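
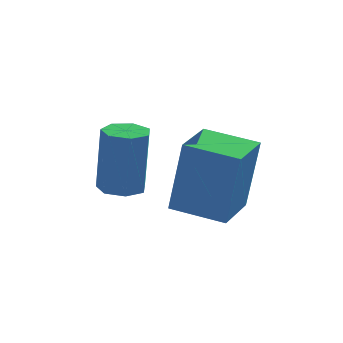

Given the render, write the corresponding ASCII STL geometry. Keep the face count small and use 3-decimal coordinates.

solid 
facet normal -0.929 0.337 0.155
outer loop
vertex 0.064 -2.439 -0.061
vertex 0.51 -1.197 -0.088
vertex -0.25 -2.371 -2.096
endloop
endfacet
facet normal -0.338 -0.941 0.021
outer loop
vertex 1.05 -2.843 -2.312
vertex 0.064 -2.439 -0.061
vertex -0.25 -2.371 -2.096
endloop
endfacet
facet normal -0.929 0.337 0.155
outer loop
vertex -0.25 -2.371 -2.096
vertex 0.51 -1.197 -0.088
vertex 0.196 -1.129 -2.123
endloop
endfacet
facet normal -0.152 0.033 -0.988
outer loop
vertex 0.196 -1.129 -2.123
vertex 1.05 -2.843 -2.312
vertex -0.25 -2.371 -2.096
endloop
endfacet
facet normal 0.152 -0.033 0.988
outer loop
vertex 0.064 -2.439 -0.061
vertex 1.81 -1.669 -0.304
vertex 0.51 -1.197 -0.088
endloop
endfacet
facet normal -0.338 -0.941 0.021
outer loop
vertex 1.364 -2.911 -0.277
vertex 0.064 -2.439 -0.061
vertex 1.05 -2.843 -2.312
endloop
endfacet
facet normal 0.152 -0.033 0.988
outer loop
vertex 1.364 -2.911 -0.277
vertex 1.81 -1.669 -0.304
vertex 0.064 -2.439 -0.061
endloop
endfacet
facet normal 0.338 0.941 -0.021
outer loop
vertex 0.51 -1.197 -0.088
vertex 1.81 -1.669 -0.304
vertex 0.196 -1.129 -2.123
endloop
endfacet
facet normal -0.152 0.033 -0.988
outer loop
vertex 1.496 -1.601 -2.339
vertex 1.05 -2.843 -2.312
vertex 0.196 -1.129 -2.123
endloop
endfacet
facet normal 0.338 0.941 -0.021
outer loop
vertex 0.196 -1.129 -2.123
vertex 1.81 -1.669 -0.304
vertex 1.496 -1.601 -2.339
endloop
endfacet
facet normal 0.929 -0.337 -0.155
outer loop
vertex 1.496 -1.601 -2.339
vertex 1.364 -2.911 -0.277
vertex 1.05 -2.843 -2.312
endloop
endfacet
facet normal 0.929 -0.337 -0.155
outer loop
vertex 1.81 -1.669 -0.304
vertex 1.364 -2.911 -0.277
vertex 1.496 -1.601 -2.339
endloop
endfacet
facet normal -0.067 -0.004 -0.998
outer loop
vertex -0.893 -0.182 -2.415
vertex -1.432 -0.444 -2.378
vertex -1.301 0.141 -2.389
endloop
endfacet
facet normal 0.618 0.785 -0.044
outer loop
vertex -0.893 -0.182 -2.415
vertex -1.301 0.141 -2.389
vertex -0.77 -0.174 -0.539
endloop
endfacet
facet normal 0.619 0.784 -0.044
outer loop
vertex -0.77 -0.174 -0.539
vertex -1.301 0.141 -2.389
vertex -1.177 0.149 -0.513
endloop
endfacet
facet normal 0.067 0.004 0.998
outer loop
vertex -0.77 -0.174 -0.539
vertex -1.177 0.149 -0.513
vertex -1.308 -0.436 -0.502
endloop
endfacet
facet normal -0.066 -0.004 -0.998
outer loop
vertex -1.301 0.141 -2.389
vertex -1.432 -0.444 -2.378
vertex -1.807 0.024 -2.355
endloop
endfacet
facet normal -0.225 0.974 0.011
outer loop
vertex -1.301 0.141 -2.389
vertex -1.807 0.024 -2.355
vertex -1.177 0.149 -0.513
endloop
endfacet
facet normal -0.225 0.974 0.011
outer loop
vertex -1.177 0.149 -0.513
vertex -1.807 0.024 -2.355
vertex -1.683 0.032 -0.479
endloop
endfacet
facet normal 0.066 0.004 0.998
outer loop
vertex -1.177 0.149 -0.513
vertex -1.683 0.032 -0.479
vertex -1.308 -0.436 -0.502
endloop
endfacet
facet normal -0.065 -0.003 -0.998
outer loop
vertex -1.807 0.024 -2.355
vertex -1.432 -0.444 -2.378
vertex -2.03 -0.446 -2.339
endloop
endfacet
facet normal -0.901 0.430 0.058
outer loop
vertex -1.807 0.024 -2.355
vertex -2.03 -0.446 -2.339
vertex -1.683 0.032 -0.479
endloop
endfacet
facet normal -0.900 0.431 0.057
outer loop
vertex -1.683 0.032 -0.479
vertex -2.03 -0.446 -2.339
vertex -1.907 -0.438 -0.463
endloop
endfacet
facet normal 0.065 0.003 0.998
outer loop
vertex -1.683 0.032 -0.479
vertex -1.907 -0.438 -0.463
vertex -1.308 -0.436 -0.502
endloop
endfacet
facet normal -0.065 -0.006 -0.998
outer loop
vertex -2.03 -0.446 -2.339
vertex -1.432 -0.444 -2.378
vertex -1.803 -0.914 -2.351
endloop
endfacet
facet normal -0.897 -0.437 0.061
outer loop
vertex -2.03 -0.446 -2.339
vertex -1.803 -0.914 -2.351
vertex -1.907 -0.438 -0.463
endloop
endfacet
facet normal -0.897 -0.437 0.061
outer loop
vertex -1.907 -0.438 -0.463
vertex -1.803 -0.914 -2.351
vertex -1.68 -0.906 -0.476
endloop
endfacet
facet normal 0.065 0.004 0.998
outer loop
vertex -1.907 -0.438 -0.463
vertex -1.68 -0.906 -0.476
vertex -1.308 -0.436 -0.502
endloop
endfacet
facet normal -0.066 -0.005 -0.998
outer loop
vertex -1.803 -0.914 -2.351
vertex -1.432 -0.444 -2.378
vertex -1.296 -1.028 -2.384
endloop
endfacet
facet normal -0.218 -0.976 0.018
outer loop
vertex -1.803 -0.914 -2.351
vertex -1.296 -1.028 -2.384
vertex -1.68 -0.906 -0.476
endloop
endfacet
facet normal -0.220 -0.975 0.018
outer loop
vertex -1.68 -0.906 -0.476
vertex -1.296 -1.028 -2.384
vertex -1.173 -1.021 -0.508
endloop
endfacet
facet normal 0.064 0.005 0.998
outer loop
vertex -1.68 -0.906 -0.476
vertex -1.173 -1.021 -0.508
vertex -1.308 -0.436 -0.502
endloop
endfacet
facet normal -0.065 -0.005 -0.998
outer loop
vertex -1.296 -1.028 -2.384
vertex -1.432 -0.444 -2.378
vertex -0.891 -0.702 -2.412
endloop
endfacet
facet normal 0.625 -0.780 -0.038
outer loop
vertex -1.296 -1.028 -2.384
vertex -0.891 -0.702 -2.412
vertex -1.173 -1.021 -0.508
endloop
endfacet
facet normal 0.625 -0.780 -0.038
outer loop
vertex -1.173 -1.021 -0.508
vertex -0.891 -0.702 -2.412
vertex -0.768 -0.695 -0.537
endloop
endfacet
facet normal 0.067 0.005 0.998
outer loop
vertex -1.173 -1.021 -0.508
vertex -0.768 -0.695 -0.537
vertex -1.308 -0.436 -0.502
endloop
endfacet
facet normal -0.066 -0.006 -0.998
outer loop
vertex -0.891 -0.702 -2.412
vertex -1.432 -0.444 -2.378
vertex -0.893 -0.182 -2.415
endloop
endfacet
facet normal 0.998 0.003 -0.065
outer loop
vertex -0.891 -0.702 -2.412
vertex -0.893 -0.182 -2.415
vertex -0.768 -0.695 -0.537
endloop
endfacet
facet normal 0.998 0.004 -0.065
outer loop
vertex -0.768 -0.695 -0.537
vertex -0.893 -0.182 -2.415
vertex -0.77 -0.174 -0.539
endloop
endfacet
facet normal 0.067 0.004 0.998
outer loop
vertex -0.768 -0.695 -0.537
vertex -0.77 -0.174 -0.539
vertex -1.308 -0.436 -0.502
endloop
endfacet

endsolid


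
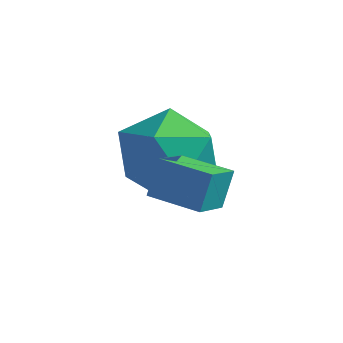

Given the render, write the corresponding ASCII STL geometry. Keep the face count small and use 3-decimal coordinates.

solid 
facet normal -1.000 -0.012 0.024
outer loop
vertex 0.389 2.112 -2.598
vertex 0.366 3.032 -3.082
vertex 0.374 1.674 -3.429
endloop
endfacet
facet normal 0.022 -0.885 0.466
outer loop
vertex 1.574 1.688 -3.458
vertex 0.389 2.112 -2.598
vertex 0.374 1.674 -3.429
endloop
endfacet
facet normal -1.000 -0.012 0.023
outer loop
vertex 0.374 1.674 -3.429
vertex 0.366 3.032 -3.082
vertex 0.352 2.594 -3.914
endloop
endfacet
facet normal -0.016 -0.467 -0.884
outer loop
vertex 0.352 2.594 -3.914
vertex 1.574 1.688 -3.458
vertex 0.374 1.674 -3.429
endloop
endfacet
facet normal 0.016 0.466 0.885
outer loop
vertex 0.389 2.112 -2.598
vertex 1.566 3.046 -3.111
vertex 0.366 3.032 -3.082
endloop
endfacet
facet normal 0.021 -0.885 0.465
outer loop
vertex 1.588 2.126 -2.626
vertex 0.389 2.112 -2.598
vertex 1.574 1.688 -3.458
endloop
endfacet
facet normal 0.015 0.467 0.884
outer loop
vertex 1.588 2.126 -2.626
vertex 1.566 3.046 -3.111
vertex 0.389 2.112 -2.598
endloop
endfacet
facet normal -0.022 0.885 -0.465
outer loop
vertex 0.366 3.032 -3.082
vertex 1.566 3.046 -3.111
vertex 0.352 2.594 -3.914
endloop
endfacet
facet normal -0.015 -0.466 -0.885
outer loop
vertex 1.551 2.608 -3.942
vertex 1.574 1.688 -3.458
vertex 0.352 2.594 -3.914
endloop
endfacet
facet normal -0.021 0.885 -0.466
outer loop
vertex 0.352 2.594 -3.914
vertex 1.566 3.046 -3.111
vertex 1.551 2.608 -3.942
endloop
endfacet
facet normal 1.000 0.013 -0.023
outer loop
vertex 1.551 2.608 -3.942
vertex 1.588 2.126 -2.626
vertex 1.574 1.688 -3.458
endloop
endfacet
facet normal 1.000 0.011 -0.024
outer loop
vertex 1.566 3.046 -3.111
vertex 1.588 2.126 -2.626
vertex 1.551 2.608 -3.942
endloop
endfacet
facet normal -0.284 0.870 0.404
outer loop
vertex -0.214 5.118 -3.85
vertex -1.414 4.788 -3.983
vertex -0.798 4.501 -2.932
endloop
endfacet
facet normal 0.346 0.662 0.665
outer loop
vertex -0.214 5.118 -3.85
vertex -0.798 4.501 -2.932
vertex 0.376 4.198 -3.242
endloop
endfacet
facet normal 0.799 0.590 0.117
outer loop
vertex -0.214 5.118 -3.85
vertex 0.376 4.198 -3.242
vertex 0.485 4.297 -4.484
endloop
endfacet
facet normal 0.448 0.753 -0.481
outer loop
vertex -0.214 5.118 -3.85
vertex 0.485 4.297 -4.484
vertex -0.62 4.662 -4.942
endloop
endfacet
facet normal -0.221 0.926 -0.305
outer loop
vertex -0.214 5.118 -3.85
vertex -0.62 4.662 -4.942
vertex -1.414 4.788 -3.983
endloop
endfacet
facet normal 0.260 0.020 0.965
outer loop
vertex 0.376 4.198 -3.242
vertex -0.798 4.501 -2.932
vertex -0.46 3.298 -2.998
endloop
endfacet
facet normal -0.760 0.356 0.543
outer loop
vertex -0.798 4.501 -2.932
vertex -1.414 4.788 -3.983
vertex -1.565 3.663 -3.456
endloop
endfacet
facet normal -0.659 0.448 -0.604
outer loop
vertex -1.414 4.788 -3.983
vertex -0.62 4.662 -4.942
vertex -1.456 3.762 -4.698
endloop
endfacet
facet normal 0.424 0.168 -0.890
outer loop
vertex -0.62 4.662 -4.942
vertex 0.485 4.297 -4.484
vertex -0.282 3.459 -5.008
endloop
endfacet
facet normal 0.992 -0.096 0.079
outer loop
vertex 0.485 4.297 -4.484
vertex 0.376 4.198 -3.242
vertex 0.334 3.172 -3.957
endloop
endfacet
facet normal -0.448 -0.753 0.481
outer loop
vertex -0.866 2.842 -4.09
vertex -0.46 3.298 -2.998
vertex -1.565 3.663 -3.456
endloop
endfacet
facet normal -0.799 -0.590 -0.117
outer loop
vertex -0.866 2.842 -4.09
vertex -1.565 3.663 -3.456
vertex -1.456 3.762 -4.698
endloop
endfacet
facet normal -0.346 -0.662 -0.665
outer loop
vertex -0.866 2.842 -4.09
vertex -1.456 3.762 -4.698
vertex -0.282 3.459 -5.008
endloop
endfacet
facet normal 0.284 -0.870 -0.404
outer loop
vertex -0.866 2.842 -4.09
vertex -0.282 3.459 -5.008
vertex 0.334 3.172 -3.957
endloop
endfacet
facet normal 0.221 -0.926 0.305
outer loop
vertex -0.866 2.842 -4.09
vertex 0.334 3.172 -3.957
vertex -0.46 3.298 -2.998
endloop
endfacet
facet normal -0.424 -0.168 0.890
outer loop
vertex -1.565 3.663 -3.456
vertex -0.46 3.298 -2.998
vertex -0.798 4.501 -2.932
endloop
endfacet
facet normal -0.992 0.096 -0.079
outer loop
vertex -1.456 3.762 -4.698
vertex -1.565 3.663 -3.456
vertex -1.414 4.788 -3.983
endloop
endfacet
facet normal -0.260 -0.020 -0.965
outer loop
vertex -0.282 3.459 -5.008
vertex -1.456 3.762 -4.698
vertex -0.62 4.662 -4.942
endloop
endfacet
facet normal 0.760 -0.356 -0.543
outer loop
vertex 0.334 3.172 -3.957
vertex -0.282 3.459 -5.008
vertex 0.485 4.297 -4.484
endloop
endfacet
facet normal 0.659 -0.448 0.604
outer loop
vertex -0.46 3.298 -2.998
vertex 0.334 3.172 -3.957
vertex 0.376 4.198 -3.242
endloop
endfacet

endsolid


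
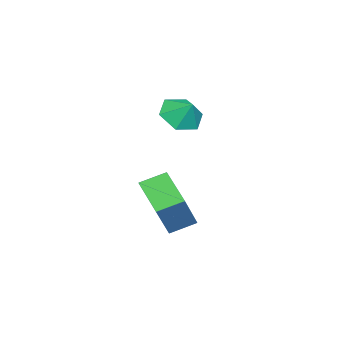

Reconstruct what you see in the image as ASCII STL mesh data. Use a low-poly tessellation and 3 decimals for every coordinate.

solid 
facet normal -0.334 -0.591 -0.734
outer loop
vertex -1.116 -1.626 0.014
vertex -2.044 -1.725 0.516
vertex -1.9 -0.94 -0.181
endloop
endfacet
facet normal 0.663 0.748 -0.031
outer loop
vertex -1.116 -1.626 0.014
vertex -1.9 -0.94 -0.181
vertex -1.676 -1.075 1.324
endloop
endfacet
facet normal -0.334 -0.591 -0.734
outer loop
vertex -1.9 -0.94 -0.181
vertex -2.044 -1.725 0.516
vertex -2.828 -1.039 0.321
endloop
endfacet
facet normal -0.053 0.994 0.097
outer loop
vertex -1.9 -0.94 -0.181
vertex -2.828 -1.039 0.321
vertex -1.676 -1.075 1.324
endloop
endfacet
facet normal -0.335 -0.591 -0.734
outer loop
vertex -2.828 -1.039 0.321
vertex -2.044 -1.725 0.516
vertex -2.972 -1.824 1.019
endloop
endfacet
facet normal -0.502 0.624 0.599
outer loop
vertex -2.828 -1.039 0.321
vertex -2.972 -1.824 1.019
vertex -1.676 -1.075 1.324
endloop
endfacet
facet normal -0.335 -0.591 -0.734
outer loop
vertex -2.972 -1.824 1.019
vertex -2.044 -1.725 0.516
vertex -2.188 -2.51 1.214
endloop
endfacet
facet normal -0.234 0.009 0.972
outer loop
vertex -2.972 -1.824 1.019
vertex -2.188 -2.51 1.214
vertex -1.676 -1.075 1.324
endloop
endfacet
facet normal -0.335 -0.591 -0.734
outer loop
vertex -2.188 -2.51 1.214
vertex -2.044 -1.725 0.516
vertex -1.26 -2.411 0.711
endloop
endfacet
facet normal 0.482 -0.237 0.843
outer loop
vertex -2.188 -2.51 1.214
vertex -1.26 -2.411 0.711
vertex -1.676 -1.075 1.324
endloop
endfacet
facet normal -0.334 -0.591 -0.734
outer loop
vertex -1.26 -2.411 0.711
vertex -2.044 -1.725 0.516
vertex -1.116 -1.626 0.014
endloop
endfacet
facet normal 0.930 0.133 0.342
outer loop
vertex -1.26 -2.411 0.711
vertex -1.116 -1.626 0.014
vertex -1.676 -1.075 1.324
endloop
endfacet
facet normal -0.569 0.040 -0.822
outer loop
vertex 1.345 -1.77 -3.297
vertex 0.724 -0.796 -2.82
vertex 2.636 -0.537 -4.131
endloop
endfacet
facet normal 0.497 -0.779 -0.382
outer loop
vertex 3.876 -0.624 -2.34
vertex 1.345 -1.77 -3.297
vertex 2.636 -0.537 -4.131
endloop
endfacet
facet normal -0.569 0.040 -0.822
outer loop
vertex 2.636 -0.537 -4.131
vertex 0.724 -0.796 -2.82
vertex 2.015 0.437 -3.654
endloop
endfacet
facet normal 0.655 0.625 -0.423
outer loop
vertex 2.015 0.437 -3.654
vertex 3.876 -0.624 -2.34
vertex 2.636 -0.537 -4.131
endloop
endfacet
facet normal -0.655 -0.625 0.423
outer loop
vertex 1.345 -1.77 -3.297
vertex 1.964 -0.883 -1.029
vertex 0.724 -0.796 -2.82
endloop
endfacet
facet normal 0.497 -0.779 -0.382
outer loop
vertex 2.585 -1.857 -1.506
vertex 1.345 -1.77 -3.297
vertex 3.876 -0.624 -2.34
endloop
endfacet
facet normal -0.655 -0.625 0.423
outer loop
vertex 2.585 -1.857 -1.506
vertex 1.964 -0.883 -1.029
vertex 1.345 -1.77 -3.297
endloop
endfacet
facet normal -0.497 0.779 0.382
outer loop
vertex 0.724 -0.796 -2.82
vertex 1.964 -0.883 -1.029
vertex 2.015 0.437 -3.654
endloop
endfacet
facet normal 0.655 0.625 -0.423
outer loop
vertex 3.255 0.35 -1.863
vertex 3.876 -0.624 -2.34
vertex 2.015 0.437 -3.654
endloop
endfacet
facet normal -0.497 0.779 0.382
outer loop
vertex 2.015 0.437 -3.654
vertex 1.964 -0.883 -1.029
vertex 3.255 0.35 -1.863
endloop
endfacet
facet normal 0.569 -0.040 0.822
outer loop
vertex 3.255 0.35 -1.863
vertex 2.585 -1.857 -1.506
vertex 3.876 -0.624 -2.34
endloop
endfacet
facet normal 0.569 -0.040 0.822
outer loop
vertex 1.964 -0.883 -1.029
vertex 2.585 -1.857 -1.506
vertex 3.255 0.35 -1.863
endloop
endfacet

endsolid


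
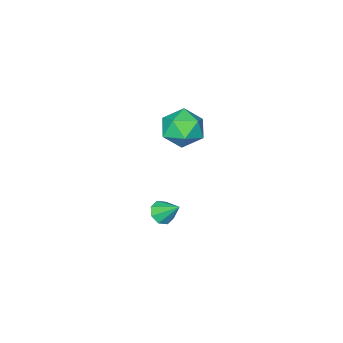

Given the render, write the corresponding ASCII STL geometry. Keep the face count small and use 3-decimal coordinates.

solid 
facet normal -0.012 0.143 0.990
outer loop
vertex -4.129 -0.737 2.118
vertex -4.296 -1.744 2.262
vertex -3.332 -1.383 2.221
endloop
endfacet
facet normal 0.414 0.618 0.668
outer loop
vertex -4.129 -0.737 2.118
vertex -3.332 -1.383 2.221
vertex -3.302 -0.636 1.512
endloop
endfacet
facet normal 0.022 0.981 0.194
outer loop
vertex -4.129 -0.737 2.118
vertex -3.302 -0.636 1.512
vertex -4.247 -0.536 1.115
endloop
endfacet
facet normal -0.645 0.731 0.222
outer loop
vertex -4.129 -0.737 2.118
vertex -4.247 -0.536 1.115
vertex -4.862 -1.22 1.579
endloop
endfacet
facet normal -0.666 0.213 0.715
outer loop
vertex -4.129 -0.737 2.118
vertex -4.862 -1.22 1.579
vertex -4.296 -1.744 2.262
endloop
endfacet
facet normal 0.915 0.258 0.310
outer loop
vertex -3.302 -0.636 1.512
vertex -3.332 -1.383 2.221
vertex -2.958 -1.58 1.281
endloop
endfacet
facet normal 0.226 -0.510 0.830
outer loop
vertex -3.332 -1.383 2.221
vertex -4.296 -1.744 2.262
vertex -3.573 -2.264 1.745
endloop
endfacet
facet normal -0.833 -0.398 0.385
outer loop
vertex -4.296 -1.744 2.262
vertex -4.862 -1.22 1.579
vertex -4.518 -2.164 1.348
endloop
endfacet
facet normal -0.799 0.440 -0.410
outer loop
vertex -4.862 -1.22 1.579
vertex -4.247 -0.536 1.115
vertex -4.488 -1.417 0.639
endloop
endfacet
facet normal 0.281 0.844 -0.456
outer loop
vertex -4.247 -0.536 1.115
vertex -3.302 -0.636 1.512
vertex -3.524 -1.056 0.598
endloop
endfacet
facet normal 0.645 -0.731 -0.222
outer loop
vertex -3.691 -2.063 0.742
vertex -2.958 -1.58 1.281
vertex -3.573 -2.264 1.745
endloop
endfacet
facet normal -0.022 -0.981 -0.194
outer loop
vertex -3.691 -2.063 0.742
vertex -3.573 -2.264 1.745
vertex -4.518 -2.164 1.348
endloop
endfacet
facet normal -0.414 -0.618 -0.668
outer loop
vertex -3.691 -2.063 0.742
vertex -4.518 -2.164 1.348
vertex -4.488 -1.417 0.639
endloop
endfacet
facet normal 0.012 -0.143 -0.990
outer loop
vertex -3.691 -2.063 0.742
vertex -4.488 -1.417 0.639
vertex -3.524 -1.056 0.598
endloop
endfacet
facet normal 0.666 -0.213 -0.715
outer loop
vertex -3.691 -2.063 0.742
vertex -3.524 -1.056 0.598
vertex -2.958 -1.58 1.281
endloop
endfacet
facet normal 0.799 -0.440 0.410
outer loop
vertex -3.573 -2.264 1.745
vertex -2.958 -1.58 1.281
vertex -3.332 -1.383 2.221
endloop
endfacet
facet normal -0.281 -0.844 0.456
outer loop
vertex -4.518 -2.164 1.348
vertex -3.573 -2.264 1.745
vertex -4.296 -1.744 2.262
endloop
endfacet
facet normal -0.915 -0.258 -0.310
outer loop
vertex -4.488 -1.417 0.639
vertex -4.518 -2.164 1.348
vertex -4.862 -1.22 1.579
endloop
endfacet
facet normal -0.226 0.510 -0.830
outer loop
vertex -3.524 -1.056 0.598
vertex -4.488 -1.417 0.639
vertex -4.247 -0.536 1.115
endloop
endfacet
facet normal 0.833 0.398 -0.385
outer loop
vertex -2.958 -1.58 1.281
vertex -3.524 -1.056 0.598
vertex -3.302 -0.636 1.512
endloop
endfacet
facet normal 0.141 -0.720 -0.679
outer loop
vertex 1.725 2.885 1.857
vertex 1.177 2.888 1.74
vertex 1.626 3.16 1.545
endloop
endfacet
facet normal 0.809 0.544 0.223
outer loop
vertex 1.725 2.885 1.857
vertex 1.626 3.16 1.545
vertex 1.023 3.672 2.48
endloop
endfacet
facet normal 0.141 -0.720 -0.680
outer loop
vertex 1.626 3.16 1.545
vertex 1.177 2.888 1.74
vertex 1.264 3.277 1.346
endloop
endfacet
facet normal 0.408 0.886 -0.222
outer loop
vertex 1.626 3.16 1.545
vertex 1.264 3.277 1.346
vertex 1.023 3.672 2.48
endloop
endfacet
facet normal 0.143 -0.720 -0.679
outer loop
vertex 1.264 3.277 1.346
vertex 1.177 2.888 1.74
vertex 0.852 3.165 1.378
endloop
endfacet
facet normal -0.270 0.890 -0.367
outer loop
vertex 1.264 3.277 1.346
vertex 0.852 3.165 1.378
vertex 1.023 3.672 2.48
endloop
endfacet
facet normal 0.143 -0.720 -0.679
outer loop
vertex 0.852 3.165 1.378
vertex 1.177 2.888 1.74
vertex 0.63 2.891 1.622
endloop
endfacet
facet normal -0.823 0.554 -0.127
outer loop
vertex 0.852 3.165 1.378
vertex 0.63 2.891 1.622
vertex 1.023 3.672 2.48
endloop
endfacet
facet normal 0.143 -0.718 -0.681
outer loop
vertex 0.63 2.891 1.622
vertex 1.177 2.888 1.74
vertex 0.729 2.615 1.934
endloop
endfacet
facet normal -0.930 0.073 0.360
outer loop
vertex 0.63 2.891 1.622
vertex 0.729 2.615 1.934
vertex 1.023 3.672 2.48
endloop
endfacet
facet normal 0.144 -0.719 -0.680
outer loop
vertex 0.729 2.615 1.934
vertex 1.177 2.888 1.74
vertex 1.09 2.499 2.133
endloop
endfacet
facet normal -0.530 -0.268 0.805
outer loop
vertex 0.729 2.615 1.934
vertex 1.09 2.499 2.133
vertex 1.023 3.672 2.48
endloop
endfacet
facet normal 0.142 -0.719 -0.680
outer loop
vertex 1.09 2.499 2.133
vertex 1.177 2.888 1.74
vertex 1.503 2.611 2.101
endloop
endfacet
facet normal 0.148 -0.273 0.951
outer loop
vertex 1.09 2.499 2.133
vertex 1.503 2.611 2.101
vertex 1.023 3.672 2.48
endloop
endfacet
facet normal 0.141 -0.720 -0.680
outer loop
vertex 1.503 2.611 2.101
vertex 1.177 2.888 1.74
vertex 1.725 2.885 1.857
endloop
endfacet
facet normal 0.701 0.064 0.710
outer loop
vertex 1.503 2.611 2.101
vertex 1.725 2.885 1.857
vertex 1.023 3.672 2.48
endloop
endfacet

endsolid


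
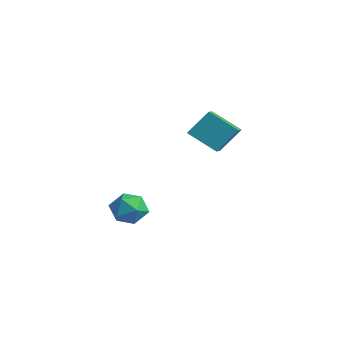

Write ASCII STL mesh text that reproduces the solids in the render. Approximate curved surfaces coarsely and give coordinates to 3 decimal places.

solid 
facet normal -0.685 0.641 -0.346
outer loop
vertex 1.744 -1.505 3.25
vertex 2.092 -0.388 4.632
vertex 3.121 -0.61 2.18
endloop
endfacet
facet normal -0.192 -0.617 -0.763
outer loop
vertex 4.128 -1.552 2.688
vertex 1.744 -1.505 3.25
vertex 3.121 -0.61 2.18
endloop
endfacet
facet normal -0.685 0.641 -0.346
outer loop
vertex 3.121 -0.61 2.18
vertex 2.092 -0.388 4.632
vertex 3.469 0.507 3.562
endloop
endfacet
facet normal 0.703 0.457 -0.546
outer loop
vertex 3.469 0.507 3.562
vertex 4.128 -1.552 2.688
vertex 3.121 -0.61 2.18
endloop
endfacet
facet normal -0.703 -0.457 0.546
outer loop
vertex 1.744 -1.505 3.25
vertex 3.099 -1.33 5.14
vertex 2.092 -0.388 4.632
endloop
endfacet
facet normal -0.192 -0.617 -0.763
outer loop
vertex 2.751 -2.447 3.758
vertex 1.744 -1.505 3.25
vertex 4.128 -1.552 2.688
endloop
endfacet
facet normal -0.703 -0.457 0.546
outer loop
vertex 2.751 -2.447 3.758
vertex 3.099 -1.33 5.14
vertex 1.744 -1.505 3.25
endloop
endfacet
facet normal 0.192 0.617 0.763
outer loop
vertex 2.092 -0.388 4.632
vertex 3.099 -1.33 5.14
vertex 3.469 0.507 3.562
endloop
endfacet
facet normal 0.703 0.457 -0.546
outer loop
vertex 4.476 -0.435 4.07
vertex 4.128 -1.552 2.688
vertex 3.469 0.507 3.562
endloop
endfacet
facet normal 0.192 0.617 0.763
outer loop
vertex 3.469 0.507 3.562
vertex 3.099 -1.33 5.14
vertex 4.476 -0.435 4.07
endloop
endfacet
facet normal 0.685 -0.641 0.346
outer loop
vertex 4.476 -0.435 4.07
vertex 2.751 -2.447 3.758
vertex 4.128 -1.552 2.688
endloop
endfacet
facet normal 0.685 -0.641 0.346
outer loop
vertex 3.099 -1.33 5.14
vertex 2.751 -2.447 3.758
vertex 4.476 -0.435 4.07
endloop
endfacet
facet normal -0.632 0.654 -0.416
outer loop
vertex -0.987 -3.217 -3.738
vertex -1.87 -3.664 -3.1
vertex -1.229 -2.773 -2.674
endloop
endfacet
facet normal 0.028 0.925 -0.380
outer loop
vertex -0.987 -3.217 -3.738
vertex -1.229 -2.773 -2.674
vertex -0.11 -2.941 -3.002
endloop
endfacet
facet normal 0.465 0.489 -0.738
outer loop
vertex -0.987 -3.217 -3.738
vertex -0.11 -2.941 -3.002
vertex -0.061 -3.936 -3.63
endloop
endfacet
facet normal 0.077 -0.051 -0.996
outer loop
vertex -0.987 -3.217 -3.738
vertex -0.061 -3.936 -3.63
vertex -1.148 -4.383 -3.691
endloop
endfacet
facet normal -0.602 0.051 -0.797
outer loop
vertex -0.987 -3.217 -3.738
vertex -1.148 -4.383 -3.691
vertex -1.87 -3.664 -3.1
endloop
endfacet
facet normal 0.228 0.925 0.305
outer loop
vertex -0.11 -2.941 -3.002
vertex -1.229 -2.773 -2.674
vertex -0.452 -3.217 -1.909
endloop
endfacet
facet normal -0.839 0.486 0.246
outer loop
vertex -1.229 -2.773 -2.674
vertex -1.87 -3.664 -3.1
vertex -1.539 -3.664 -1.97
endloop
endfacet
facet normal -0.790 -0.489 -0.371
outer loop
vertex -1.87 -3.664 -3.1
vertex -1.148 -4.383 -3.691
vertex -1.49 -4.659 -2.598
endloop
endfacet
facet normal 0.308 -0.653 -0.692
outer loop
vertex -1.148 -4.383 -3.691
vertex -0.061 -3.936 -3.63
vertex -0.371 -4.827 -2.926
endloop
endfacet
facet normal 0.936 0.219 -0.274
outer loop
vertex -0.061 -3.936 -3.63
vertex -0.11 -2.941 -3.002
vertex 0.27 -3.936 -2.5
endloop
endfacet
facet normal -0.077 0.051 0.996
outer loop
vertex -0.613 -4.383 -1.862
vertex -0.452 -3.217 -1.909
vertex -1.539 -3.664 -1.97
endloop
endfacet
facet normal -0.465 -0.489 0.738
outer loop
vertex -0.613 -4.383 -1.862
vertex -1.539 -3.664 -1.97
vertex -1.49 -4.659 -2.598
endloop
endfacet
facet normal -0.028 -0.925 0.380
outer loop
vertex -0.613 -4.383 -1.862
vertex -1.49 -4.659 -2.598
vertex -0.371 -4.827 -2.926
endloop
endfacet
facet normal 0.632 -0.654 0.416
outer loop
vertex -0.613 -4.383 -1.862
vertex -0.371 -4.827 -2.926
vertex 0.27 -3.936 -2.5
endloop
endfacet
facet normal 0.602 -0.051 0.797
outer loop
vertex -0.613 -4.383 -1.862
vertex 0.27 -3.936 -2.5
vertex -0.452 -3.217 -1.909
endloop
endfacet
facet normal -0.308 0.653 0.692
outer loop
vertex -1.539 -3.664 -1.97
vertex -0.452 -3.217 -1.909
vertex -1.229 -2.773 -2.674
endloop
endfacet
facet normal -0.936 -0.219 0.274
outer loop
vertex -1.49 -4.659 -2.598
vertex -1.539 -3.664 -1.97
vertex -1.87 -3.664 -3.1
endloop
endfacet
facet normal -0.228 -0.925 -0.305
outer loop
vertex -0.371 -4.827 -2.926
vertex -1.49 -4.659 -2.598
vertex -1.148 -4.383 -3.691
endloop
endfacet
facet normal 0.839 -0.486 -0.246
outer loop
vertex 0.27 -3.936 -2.5
vertex -0.371 -4.827 -2.926
vertex -0.061 -3.936 -3.63
endloop
endfacet
facet normal 0.790 0.489 0.371
outer loop
vertex -0.452 -3.217 -1.909
vertex 0.27 -3.936 -2.5
vertex -0.11 -2.941 -3.002
endloop
endfacet

endsolid


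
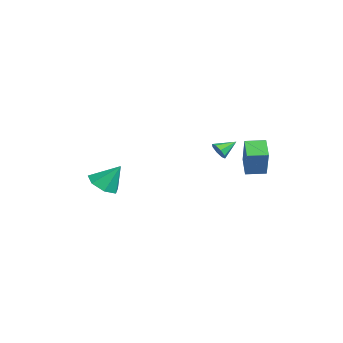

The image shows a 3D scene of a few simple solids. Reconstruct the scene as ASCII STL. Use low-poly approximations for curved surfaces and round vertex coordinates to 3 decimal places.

solid 
facet normal -0.167 -0.555 -0.815
outer loop
vertex -1.833 -3.841 -3.034
vertex -2.866 -3.796 -2.853
vertex -2.271 -3.143 -3.42
endloop
endfacet
facet normal 0.836 0.547 0.040
outer loop
vertex -1.833 -3.841 -3.034
vertex -2.271 -3.143 -3.42
vertex -2.574 -2.824 -1.427
endloop
endfacet
facet normal -0.166 -0.556 -0.815
outer loop
vertex -2.271 -3.143 -3.42
vertex -2.866 -3.796 -2.853
vertex -3.158 -2.936 -3.38
endloop
endfacet
facet normal 0.220 0.968 -0.121
outer loop
vertex -2.271 -3.143 -3.42
vertex -3.158 -2.936 -3.38
vertex -2.574 -2.824 -1.427
endloop
endfacet
facet normal -0.167 -0.556 -0.814
outer loop
vertex -3.158 -2.936 -3.38
vertex -2.866 -3.796 -2.853
vertex -3.825 -3.377 -2.942
endloop
endfacet
facet normal -0.502 0.859 0.101
outer loop
vertex -3.158 -2.936 -3.38
vertex -3.825 -3.377 -2.942
vertex -2.574 -2.824 -1.427
endloop
endfacet
facet normal -0.167 -0.555 -0.815
outer loop
vertex -3.825 -3.377 -2.942
vertex -2.866 -3.796 -2.853
vertex -3.77 -4.133 -2.438
endloop
endfacet
facet normal -0.786 0.302 0.539
outer loop
vertex -3.825 -3.377 -2.942
vertex -3.77 -4.133 -2.438
vertex -2.574 -2.824 -1.427
endloop
endfacet
facet normal -0.167 -0.555 -0.815
outer loop
vertex -3.77 -4.133 -2.438
vertex -2.866 -3.796 -2.853
vertex -3.034 -4.636 -2.246
endloop
endfacet
facet normal -0.419 -0.284 0.863
outer loop
vertex -3.77 -4.133 -2.438
vertex -3.034 -4.636 -2.246
vertex -2.574 -2.824 -1.427
endloop
endfacet
facet normal -0.167 -0.555 -0.815
outer loop
vertex -3.034 -4.636 -2.246
vertex -2.866 -3.796 -2.853
vertex -2.172 -4.506 -2.511
endloop
endfacet
facet normal 0.324 -0.457 0.829
outer loop
vertex -3.034 -4.636 -2.246
vertex -2.172 -4.506 -2.511
vertex -2.574 -2.824 -1.427
endloop
endfacet
facet normal -0.167 -0.556 -0.815
outer loop
vertex -2.172 -4.506 -2.511
vertex -2.866 -3.796 -2.853
vertex -1.833 -3.841 -3.034
endloop
endfacet
facet normal 0.883 -0.087 0.462
outer loop
vertex -2.172 -4.506 -2.511
vertex -1.833 -3.841 -3.034
vertex -2.574 -2.824 -1.427
endloop
endfacet
facet normal 0.252 -0.852 -0.459
outer loop
vertex -1.06 2.574 0.076
vertex -1.625 2.557 -0.203
vertex -1.063 2.802 -0.349
endloop
endfacet
facet normal 0.766 0.568 0.299
outer loop
vertex -1.06 2.574 0.076
vertex -1.063 2.802 -0.349
vertex -1.935 3.603 0.363
endloop
endfacet
facet normal 0.252 -0.851 -0.460
outer loop
vertex -1.063 2.802 -0.349
vertex -1.625 2.557 -0.203
vertex -1.395 2.887 -0.688
endloop
endfacet
facet normal 0.506 0.811 -0.292
outer loop
vertex -1.063 2.802 -0.349
vertex -1.395 2.887 -0.688
vertex -1.935 3.603 0.363
endloop
endfacet
facet normal 0.253 -0.851 -0.459
outer loop
vertex -1.395 2.887 -0.688
vertex -1.625 2.557 -0.203
vertex -1.862 2.778 -0.743
endloop
endfacet
facet normal -0.114 0.793 -0.599
outer loop
vertex -1.395 2.887 -0.688
vertex -1.862 2.778 -0.743
vertex -1.935 3.603 0.363
endloop
endfacet
facet normal 0.252 -0.852 -0.459
outer loop
vertex -1.862 2.778 -0.743
vertex -1.625 2.557 -0.203
vertex -2.19 2.54 -0.482
endloop
endfacet
facet normal -0.730 0.524 -0.439
outer loop
vertex -1.862 2.778 -0.743
vertex -2.19 2.54 -0.482
vertex -1.935 3.603 0.363
endloop
endfacet
facet normal 0.253 -0.851 -0.461
outer loop
vertex -2.19 2.54 -0.482
vertex -1.625 2.557 -0.203
vertex -2.186 2.311 -0.057
endloop
endfacet
facet normal -0.983 0.160 0.095
outer loop
vertex -2.19 2.54 -0.482
vertex -2.186 2.311 -0.057
vertex -1.935 3.603 0.363
endloop
endfacet
facet normal 0.253 -0.851 -0.461
outer loop
vertex -2.186 2.311 -0.057
vertex -1.625 2.557 -0.203
vertex -1.854 2.226 0.282
endloop
endfacet
facet normal -0.722 -0.083 0.687
outer loop
vertex -2.186 2.311 -0.057
vertex -1.854 2.226 0.282
vertex -1.935 3.603 0.363
endloop
endfacet
facet normal 0.253 -0.851 -0.461
outer loop
vertex -1.854 2.226 0.282
vertex -1.625 2.557 -0.203
vertex -1.387 2.335 0.337
endloop
endfacet
facet normal -0.102 -0.064 0.993
outer loop
vertex -1.854 2.226 0.282
vertex -1.387 2.335 0.337
vertex -1.935 3.603 0.363
endloop
endfacet
facet normal 0.253 -0.850 -0.461
outer loop
vertex -1.387 2.335 0.337
vertex -1.625 2.557 -0.203
vertex -1.06 2.574 0.076
endloop
endfacet
facet normal 0.514 0.205 0.833
outer loop
vertex -1.387 2.335 0.337
vertex -1.06 2.574 0.076
vertex -1.935 3.603 0.363
endloop
endfacet
facet normal -0.521 0.054 -0.852
outer loop
vertex 1.336 3.387 0.222
vertex 1.413 4.544 0.248
vertex 2.442 3.328 -0.459
endloop
endfacet
facet normal -0.067 -0.998 -0.022
outer loop
vertex 3.527 3.216 1.312
vertex 1.336 3.387 0.222
vertex 2.442 3.328 -0.459
endloop
endfacet
facet normal -0.522 0.054 -0.852
outer loop
vertex 2.442 3.328 -0.459
vertex 1.413 4.544 0.248
vertex 2.519 4.486 -0.433
endloop
endfacet
facet normal 0.851 -0.045 -0.524
outer loop
vertex 2.519 4.486 -0.433
vertex 3.527 3.216 1.312
vertex 2.442 3.328 -0.459
endloop
endfacet
facet normal -0.851 0.045 0.524
outer loop
vertex 1.336 3.387 0.222
vertex 2.498 4.432 2.019
vertex 1.413 4.544 0.248
endloop
endfacet
facet normal -0.066 -0.998 -0.023
outer loop
vertex 2.421 3.274 1.993
vertex 1.336 3.387 0.222
vertex 3.527 3.216 1.312
endloop
endfacet
facet normal -0.851 0.045 0.524
outer loop
vertex 2.421 3.274 1.993
vertex 2.498 4.432 2.019
vertex 1.336 3.387 0.222
endloop
endfacet
facet normal 0.066 0.998 0.023
outer loop
vertex 1.413 4.544 0.248
vertex 2.498 4.432 2.019
vertex 2.519 4.486 -0.433
endloop
endfacet
facet normal 0.851 -0.045 -0.524
outer loop
vertex 3.604 4.373 1.338
vertex 3.527 3.216 1.312
vertex 2.519 4.486 -0.433
endloop
endfacet
facet normal 0.067 0.997 0.023
outer loop
vertex 2.519 4.486 -0.433
vertex 2.498 4.432 2.019
vertex 3.604 4.373 1.338
endloop
endfacet
facet normal 0.522 -0.054 0.852
outer loop
vertex 3.604 4.373 1.338
vertex 2.421 3.274 1.993
vertex 3.527 3.216 1.312
endloop
endfacet
facet normal 0.521 -0.054 0.852
outer loop
vertex 2.498 4.432 2.019
vertex 2.421 3.274 1.993
vertex 3.604 4.373 1.338
endloop
endfacet

endsolid


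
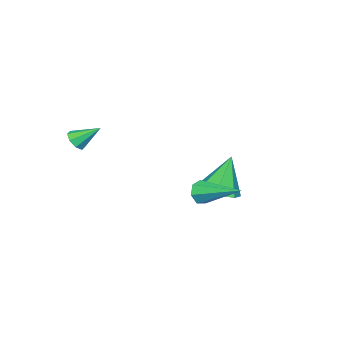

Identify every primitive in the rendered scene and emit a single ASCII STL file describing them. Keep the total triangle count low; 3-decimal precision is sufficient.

solid 
facet normal -0.070 -0.940 -0.334
outer loop
vertex 1.82 1.308 -0.339
vertex 1.543 1.493 -0.801
vertex 2.104 1.425 -0.727
endloop
endfacet
facet normal 0.806 0.004 0.592
outer loop
vertex 1.82 1.308 -0.339
vertex 2.104 1.425 -0.727
vertex 1.677 3.307 -0.159
endloop
endfacet
facet normal -0.070 -0.941 -0.332
outer loop
vertex 2.104 1.425 -0.727
vertex 1.543 1.493 -0.801
vertex 1.965 1.592 -1.171
endloop
endfacet
facet normal 0.943 0.272 -0.193
outer loop
vertex 2.104 1.425 -0.727
vertex 1.965 1.592 -1.171
vertex 1.677 3.307 -0.159
endloop
endfacet
facet normal -0.071 -0.941 -0.332
outer loop
vertex 1.965 1.592 -1.171
vertex 1.543 1.493 -0.801
vertex 1.508 1.685 -1.337
endloop
endfacet
facet normal 0.383 0.516 -0.766
outer loop
vertex 1.965 1.592 -1.171
vertex 1.508 1.685 -1.337
vertex 1.677 3.307 -0.159
endloop
endfacet
facet normal -0.069 -0.941 -0.332
outer loop
vertex 1.508 1.685 -1.337
vertex 1.543 1.493 -0.801
vertex 1.078 1.633 -1.1
endloop
endfacet
facet normal -0.452 0.555 -0.699
outer loop
vertex 1.508 1.685 -1.337
vertex 1.078 1.633 -1.1
vertex 1.677 3.307 -0.159
endloop
endfacet
facet normal -0.069 -0.940 -0.334
outer loop
vertex 1.078 1.633 -1.1
vertex 1.543 1.493 -0.801
vertex 0.997 1.475 -0.638
endloop
endfacet
facet normal -0.933 0.357 -0.041
outer loop
vertex 1.078 1.633 -1.1
vertex 0.997 1.475 -0.638
vertex 1.677 3.307 -0.159
endloop
endfacet
facet normal -0.068 -0.941 -0.333
outer loop
vertex 0.997 1.475 -0.638
vertex 1.543 1.493 -0.801
vertex 1.328 1.331 -0.299
endloop
endfacet
facet normal -0.698 0.073 0.712
outer loop
vertex 0.997 1.475 -0.638
vertex 1.328 1.331 -0.299
vertex 1.677 3.307 -0.159
endloop
endfacet
facet normal -0.071 -0.940 -0.334
outer loop
vertex 1.328 1.331 -0.299
vertex 1.543 1.493 -0.801
vertex 1.82 1.308 -0.339
endloop
endfacet
facet normal 0.077 -0.084 0.994
outer loop
vertex 1.328 1.331 -0.299
vertex 1.82 1.308 -0.339
vertex 1.677 3.307 -0.159
endloop
endfacet
facet normal 0.355 -0.108 -0.929
outer loop
vertex -0.059 0.392 -1.605
vertex -0.801 0.803 -1.936
vertex -0.012 1.177 -1.678
endloop
endfacet
facet normal 0.702 0.024 0.712
outer loop
vertex -0.059 0.392 -1.605
vertex -0.012 1.177 -1.678
vertex -1.439 0.997 -0.264
endloop
endfacet
facet normal 0.355 -0.107 -0.929
outer loop
vertex -0.012 1.177 -1.678
vertex -0.801 0.803 -1.936
vertex -0.559 1.681 -1.945
endloop
endfacet
facet normal 0.425 0.739 0.523
outer loop
vertex -0.012 1.177 -1.678
vertex -0.559 1.681 -1.945
vertex -1.439 0.997 -0.264
endloop
endfacet
facet normal 0.355 -0.107 -0.929
outer loop
vertex -0.559 1.681 -1.945
vertex -0.801 0.803 -1.936
vertex -1.288 1.523 -2.205
endloop
endfacet
facet normal -0.284 0.931 0.230
outer loop
vertex -0.559 1.681 -1.945
vertex -1.288 1.523 -2.205
vertex -1.439 0.997 -0.264
endloop
endfacet
facet normal 0.355 -0.107 -0.929
outer loop
vertex -1.288 1.523 -2.205
vertex -0.801 0.803 -1.936
vertex -1.65 0.824 -2.263
endloop
endfacet
facet normal -0.889 0.456 0.054
outer loop
vertex -1.288 1.523 -2.205
vertex -1.65 0.824 -2.263
vertex -1.439 0.997 -0.264
endloop
endfacet
facet normal 0.355 -0.107 -0.929
outer loop
vertex -1.65 0.824 -2.263
vertex -0.801 0.803 -1.936
vertex -1.372 0.109 -2.074
endloop
endfacet
facet normal -0.935 -0.330 0.127
outer loop
vertex -1.65 0.824 -2.263
vertex -1.372 0.109 -2.074
vertex -1.439 0.997 -0.264
endloop
endfacet
facet normal 0.355 -0.108 -0.928
outer loop
vertex -1.372 0.109 -2.074
vertex -0.801 0.803 -1.936
vertex -0.665 -0.083 -1.781
endloop
endfacet
facet normal -0.389 -0.833 0.394
outer loop
vertex -1.372 0.109 -2.074
vertex -0.665 -0.083 -1.781
vertex -1.439 0.997 -0.264
endloop
endfacet
facet normal 0.354 -0.108 -0.929
outer loop
vertex -0.665 -0.083 -1.781
vertex -0.801 0.803 -1.936
vertex -0.059 0.392 -1.605
endloop
endfacet
facet normal 0.340 -0.676 0.654
outer loop
vertex -0.665 -0.083 -1.781
vertex -0.059 0.392 -1.605
vertex -1.439 0.997 -0.264
endloop
endfacet
facet normal 0.309 -0.731 -0.608
outer loop
vertex 4.35 -2.468 2.319
vertex 4.098 -2.26 1.941
vertex 4.562 -2.216 2.124
endloop
endfacet
facet normal 0.601 0.107 0.792
outer loop
vertex 4.35 -2.468 2.319
vertex 4.562 -2.216 2.124
vertex 3.742 -1.42 2.639
endloop
endfacet
facet normal 0.309 -0.731 -0.608
outer loop
vertex 4.562 -2.216 2.124
vertex 4.098 -2.26 1.941
vertex 4.501 -1.99 1.821
endloop
endfacet
facet normal 0.754 0.590 0.288
outer loop
vertex 4.562 -2.216 2.124
vertex 4.501 -1.99 1.821
vertex 3.742 -1.42 2.639
endloop
endfacet
facet normal 0.310 -0.732 -0.607
outer loop
vertex 4.501 -1.99 1.821
vertex 4.098 -2.26 1.941
vertex 4.205 -1.922 1.588
endloop
endfacet
facet normal 0.397 0.884 -0.247
outer loop
vertex 4.501 -1.99 1.821
vertex 4.205 -1.922 1.588
vertex 3.742 -1.42 2.639
endloop
endfacet
facet normal 0.311 -0.732 -0.606
outer loop
vertex 4.205 -1.922 1.588
vertex 4.098 -2.26 1.941
vertex 3.846 -2.053 1.562
endloop
endfacet
facet normal -0.263 0.821 -0.508
outer loop
vertex 4.205 -1.922 1.588
vertex 3.846 -2.053 1.562
vertex 3.742 -1.42 2.639
endloop
endfacet
facet normal 0.311 -0.732 -0.606
outer loop
vertex 3.846 -2.053 1.562
vertex 4.098 -2.26 1.941
vertex 3.635 -2.305 1.758
endloop
endfacet
facet normal -0.834 0.436 -0.337
outer loop
vertex 3.846 -2.053 1.562
vertex 3.635 -2.305 1.758
vertex 3.742 -1.42 2.639
endloop
endfacet
facet normal 0.311 -0.731 -0.607
outer loop
vertex 3.635 -2.305 1.758
vertex 4.098 -2.26 1.941
vertex 3.695 -2.531 2.061
endloop
endfacet
facet normal -0.986 -0.043 0.163
outer loop
vertex 3.635 -2.305 1.758
vertex 3.695 -2.531 2.061
vertex 3.742 -1.42 2.639
endloop
endfacet
facet normal 0.309 -0.730 -0.610
outer loop
vertex 3.695 -2.531 2.061
vertex 4.098 -2.26 1.941
vertex 3.992 -2.599 2.293
endloop
endfacet
facet normal -0.626 -0.339 0.702
outer loop
vertex 3.695 -2.531 2.061
vertex 3.992 -2.599 2.293
vertex 3.742 -1.42 2.639
endloop
endfacet
facet normal 0.311 -0.730 -0.609
outer loop
vertex 3.992 -2.599 2.293
vertex 4.098 -2.26 1.941
vertex 4.35 -2.468 2.319
endloop
endfacet
facet normal 0.031 -0.275 0.961
outer loop
vertex 3.992 -2.599 2.293
vertex 4.35 -2.468 2.319
vertex 3.742 -1.42 2.639
endloop
endfacet

endsolid


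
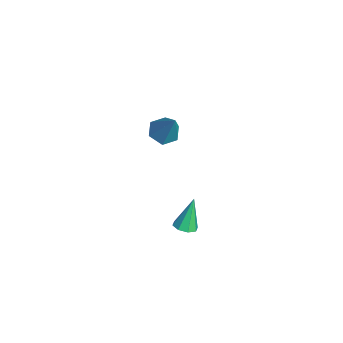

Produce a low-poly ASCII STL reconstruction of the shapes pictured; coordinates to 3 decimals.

solid 
facet normal -0.483 -0.179 -0.857
outer loop
vertex -2.665 -3.029 2.171
vertex -3.432 -2.793 2.554
vertex -2.933 -2.18 2.145
endloop
endfacet
facet normal 0.937 0.290 -0.197
outer loop
vertex -2.665 -3.029 2.171
vertex -2.933 -2.18 2.145
vertex -2.388 -2.407 4.406
endloop
endfacet
facet normal -0.484 -0.178 -0.857
outer loop
vertex -2.933 -2.18 2.145
vertex -3.432 -2.793 2.554
vertex -3.7 -1.945 2.529
endloop
endfacet
facet normal 0.303 0.953 0.023
outer loop
vertex -2.933 -2.18 2.145
vertex -3.7 -1.945 2.529
vertex -2.388 -2.407 4.406
endloop
endfacet
facet normal -0.483 -0.178 -0.857
outer loop
vertex -3.7 -1.945 2.529
vertex -3.432 -2.793 2.554
vertex -4.2 -2.557 2.938
endloop
endfacet
facet normal -0.470 0.723 0.507
outer loop
vertex -3.7 -1.945 2.529
vertex -4.2 -2.557 2.938
vertex -2.388 -2.407 4.406
endloop
endfacet
facet normal -0.483 -0.179 -0.857
outer loop
vertex -4.2 -2.557 2.938
vertex -3.432 -2.793 2.554
vertex -3.932 -3.405 2.964
endloop
endfacet
facet normal -0.612 -0.170 0.773
outer loop
vertex -4.2 -2.557 2.938
vertex -3.932 -3.405 2.964
vertex -2.388 -2.407 4.406
endloop
endfacet
facet normal -0.483 -0.179 -0.857
outer loop
vertex -3.932 -3.405 2.964
vertex -3.432 -2.793 2.554
vertex -3.164 -3.641 2.58
endloop
endfacet
facet normal 0.021 -0.832 0.554
outer loop
vertex -3.932 -3.405 2.964
vertex -3.164 -3.641 2.58
vertex -2.388 -2.407 4.406
endloop
endfacet
facet normal -0.483 -0.179 -0.857
outer loop
vertex -3.164 -3.641 2.58
vertex -3.432 -2.793 2.554
vertex -2.665 -3.029 2.171
endloop
endfacet
facet normal 0.795 -0.602 0.069
outer loop
vertex -3.164 -3.641 2.58
vertex -2.665 -3.029 2.171
vertex -2.388 -2.407 4.406
endloop
endfacet
facet normal 0.259 -0.298 -0.919
outer loop
vertex 4.265 -3.189 1.92
vertex 3.639 -3.194 1.745
vertex 4.115 -2.752 1.736
endloop
endfacet
facet normal 0.792 0.447 0.417
outer loop
vertex 4.265 -3.189 1.92
vertex 4.115 -2.752 1.736
vertex 3.161 -2.646 3.435
endloop
endfacet
facet normal 0.259 -0.298 -0.919
outer loop
vertex 4.115 -2.752 1.736
vertex 3.639 -3.194 1.745
vertex 3.687 -2.573 1.557
endloop
endfacet
facet normal 0.336 0.933 0.130
outer loop
vertex 4.115 -2.752 1.736
vertex 3.687 -2.573 1.557
vertex 3.161 -2.646 3.435
endloop
endfacet
facet normal 0.259 -0.298 -0.919
outer loop
vertex 3.687 -2.573 1.557
vertex 3.639 -3.194 1.745
vertex 3.23 -2.758 1.488
endloop
endfacet
facet normal -0.366 0.928 -0.066
outer loop
vertex 3.687 -2.573 1.557
vertex 3.23 -2.758 1.488
vertex 3.161 -2.646 3.435
endloop
endfacet
facet normal 0.260 -0.297 -0.919
outer loop
vertex 3.23 -2.758 1.488
vertex 3.639 -3.194 1.745
vertex 3.013 -3.198 1.569
endloop
endfacet
facet normal -0.900 0.433 -0.057
outer loop
vertex 3.23 -2.758 1.488
vertex 3.013 -3.198 1.569
vertex 3.161 -2.646 3.435
endloop
endfacet
facet normal 0.260 -0.297 -0.919
outer loop
vertex 3.013 -3.198 1.569
vertex 3.639 -3.194 1.745
vertex 3.162 -3.636 1.753
endloop
endfacet
facet normal -0.953 -0.260 0.153
outer loop
vertex 3.013 -3.198 1.569
vertex 3.162 -3.636 1.753
vertex 3.161 -2.646 3.435
endloop
endfacet
facet normal 0.260 -0.298 -0.918
outer loop
vertex 3.162 -3.636 1.753
vertex 3.639 -3.194 1.745
vertex 3.59 -3.814 1.932
endloop
endfacet
facet normal -0.496 -0.749 0.440
outer loop
vertex 3.162 -3.636 1.753
vertex 3.59 -3.814 1.932
vertex 3.161 -2.646 3.435
endloop
endfacet
facet normal 0.259 -0.298 -0.919
outer loop
vertex 3.59 -3.814 1.932
vertex 3.639 -3.194 1.745
vertex 4.047 -3.629 2.001
endloop
endfacet
facet normal 0.205 -0.744 0.636
outer loop
vertex 3.59 -3.814 1.932
vertex 4.047 -3.629 2.001
vertex 3.161 -2.646 3.435
endloop
endfacet
facet normal 0.259 -0.298 -0.919
outer loop
vertex 4.047 -3.629 2.001
vertex 3.639 -3.194 1.745
vertex 4.265 -3.189 1.92
endloop
endfacet
facet normal 0.738 -0.250 0.627
outer loop
vertex 4.047 -3.629 2.001
vertex 4.265 -3.189 1.92
vertex 3.161 -2.646 3.435
endloop
endfacet

endsolid


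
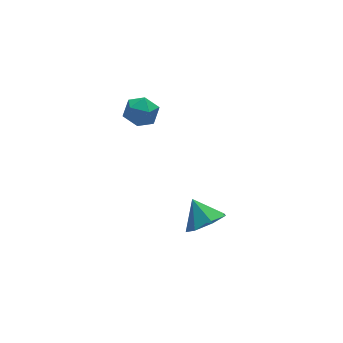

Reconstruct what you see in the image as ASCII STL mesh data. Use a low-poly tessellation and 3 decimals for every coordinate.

solid 
facet normal 0.191 -0.709 -0.679
outer loop
vertex -0.949 0.543 -3.519
vertex -1.677 0.863 -4.058
vertex -0.755 1.13 -4.077
endloop
endfacet
facet normal 0.685 0.370 0.627
outer loop
vertex -0.949 0.543 -3.519
vertex -0.755 1.13 -4.077
vertex -1.923 1.777 -3.182
endloop
endfacet
facet normal 0.191 -0.709 -0.679
outer loop
vertex -0.755 1.13 -4.077
vertex -1.677 0.863 -4.058
vertex -1.254 1.516 -4.621
endloop
endfacet
facet normal 0.539 0.836 0.099
outer loop
vertex -0.755 1.13 -4.077
vertex -1.254 1.516 -4.621
vertex -1.923 1.777 -3.182
endloop
endfacet
facet normal 0.191 -0.709 -0.679
outer loop
vertex -1.254 1.516 -4.621
vertex -1.677 0.863 -4.058
vertex -2.072 1.41 -4.741
endloop
endfacet
facet normal -0.094 0.971 -0.220
outer loop
vertex -1.254 1.516 -4.621
vertex -2.072 1.41 -4.741
vertex -1.923 1.777 -3.182
endloop
endfacet
facet normal 0.191 -0.709 -0.679
outer loop
vertex -2.072 1.41 -4.741
vertex -1.677 0.863 -4.058
vertex -2.592 0.892 -4.346
endloop
endfacet
facet normal -0.736 0.672 -0.088
outer loop
vertex -2.072 1.41 -4.741
vertex -2.592 0.892 -4.346
vertex -1.923 1.777 -3.182
endloop
endfacet
facet normal 0.191 -0.708 -0.679
outer loop
vertex -2.592 0.892 -4.346
vertex -1.677 0.863 -4.058
vertex -2.422 0.352 -3.735
endloop
endfacet
facet normal -0.904 0.163 0.396
outer loop
vertex -2.592 0.892 -4.346
vertex -2.422 0.352 -3.735
vertex -1.923 1.777 -3.182
endloop
endfacet
facet normal 0.192 -0.709 -0.679
outer loop
vertex -2.422 0.352 -3.735
vertex -1.677 0.863 -4.058
vertex -1.691 0.197 -3.367
endloop
endfacet
facet normal -0.472 -0.171 0.865
outer loop
vertex -2.422 0.352 -3.735
vertex -1.691 0.197 -3.367
vertex -1.923 1.777 -3.182
endloop
endfacet
facet normal 0.191 -0.709 -0.679
outer loop
vertex -1.691 0.197 -3.367
vertex -1.677 0.863 -4.058
vertex -0.949 0.543 -3.519
endloop
endfacet
facet normal 0.235 -0.079 0.969
outer loop
vertex -1.691 0.197 -3.367
vertex -0.949 0.543 -3.519
vertex -1.923 1.777 -3.182
endloop
endfacet
facet normal -0.615 0.770 -0.173
outer loop
vertex -3.414 4.517 0.954
vertex -4.041 4.085 1.26
vertex -3.588 4.558 1.754
endloop
endfacet
facet normal 0.049 0.998 -0.041
outer loop
vertex -3.414 4.517 0.954
vertex -3.588 4.558 1.754
vertex -2.808 4.51 1.506
endloop
endfacet
facet normal 0.484 0.702 -0.522
outer loop
vertex -3.414 4.517 0.954
vertex -2.808 4.51 1.506
vertex -2.778 4.008 0.859
endloop
endfacet
facet normal 0.091 0.291 -0.952
outer loop
vertex -3.414 4.517 0.954
vertex -2.778 4.008 0.859
vertex -3.54 3.745 0.706
endloop
endfacet
facet normal -0.589 0.333 -0.737
outer loop
vertex -3.414 4.517 0.954
vertex -3.54 3.745 0.706
vertex -4.041 4.085 1.26
endloop
endfacet
facet normal 0.239 0.761 0.604
outer loop
vertex -2.808 4.51 1.506
vertex -3.588 4.558 1.754
vertex -3.06 4.075 2.154
endloop
endfacet
facet normal -0.834 0.391 0.390
outer loop
vertex -3.588 4.558 1.754
vertex -4.041 4.085 1.26
vertex -3.822 3.812 2.001
endloop
endfacet
facet normal -0.792 -0.318 -0.521
outer loop
vertex -4.041 4.085 1.26
vertex -3.54 3.745 0.706
vertex -3.792 3.31 1.354
endloop
endfacet
facet normal 0.308 -0.385 -0.870
outer loop
vertex -3.54 3.745 0.706
vertex -2.778 4.008 0.859
vertex -3.012 3.262 1.106
endloop
endfacet
facet normal 0.943 0.282 -0.175
outer loop
vertex -2.778 4.008 0.859
vertex -2.808 4.51 1.506
vertex -2.559 3.735 1.6
endloop
endfacet
facet normal -0.091 -0.291 0.952
outer loop
vertex -3.186 3.303 1.906
vertex -3.06 4.075 2.154
vertex -3.822 3.812 2.001
endloop
endfacet
facet normal -0.484 -0.702 0.522
outer loop
vertex -3.186 3.303 1.906
vertex -3.822 3.812 2.001
vertex -3.792 3.31 1.354
endloop
endfacet
facet normal -0.049 -0.998 0.041
outer loop
vertex -3.186 3.303 1.906
vertex -3.792 3.31 1.354
vertex -3.012 3.262 1.106
endloop
endfacet
facet normal 0.615 -0.770 0.173
outer loop
vertex -3.186 3.303 1.906
vertex -3.012 3.262 1.106
vertex -2.559 3.735 1.6
endloop
endfacet
facet normal 0.589 -0.333 0.737
outer loop
vertex -3.186 3.303 1.906
vertex -2.559 3.735 1.6
vertex -3.06 4.075 2.154
endloop
endfacet
facet normal -0.308 0.385 0.870
outer loop
vertex -3.822 3.812 2.001
vertex -3.06 4.075 2.154
vertex -3.588 4.558 1.754
endloop
endfacet
facet normal -0.943 -0.282 0.175
outer loop
vertex -3.792 3.31 1.354
vertex -3.822 3.812 2.001
vertex -4.041 4.085 1.26
endloop
endfacet
facet normal -0.239 -0.761 -0.604
outer loop
vertex -3.012 3.262 1.106
vertex -3.792 3.31 1.354
vertex -3.54 3.745 0.706
endloop
endfacet
facet normal 0.834 -0.391 -0.390
outer loop
vertex -2.559 3.735 1.6
vertex -3.012 3.262 1.106
vertex -2.778 4.008 0.859
endloop
endfacet
facet normal 0.792 0.318 0.521
outer loop
vertex -3.06 4.075 2.154
vertex -2.559 3.735 1.6
vertex -2.808 4.51 1.506
endloop
endfacet

endsolid


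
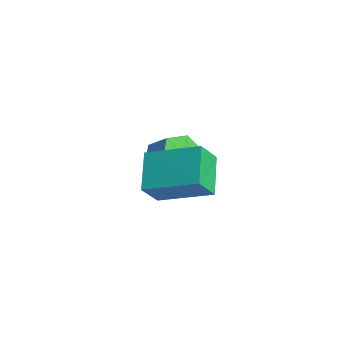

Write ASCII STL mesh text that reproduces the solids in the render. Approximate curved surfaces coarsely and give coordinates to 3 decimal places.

solid 
facet normal -0.731 -0.325 -0.599
outer loop
vertex -3.933 2.446 -2.583
vertex -4.366 1.977 -1.8
vertex -4.614 2.932 -2.016
endloop
endfacet
facet normal 0.106 0.814 -0.571
outer loop
vertex -3.933 2.446 -2.583
vertex -4.614 2.932 -2.016
vertex -3.202 2.772 -1.983
endloop
endfacet
facet normal 0.106 0.814 -0.572
outer loop
vertex -3.202 2.772 -1.983
vertex -4.614 2.932 -2.016
vertex -3.883 3.258 -1.417
endloop
endfacet
facet normal 0.731 0.327 0.599
outer loop
vertex -3.202 2.772 -1.983
vertex -3.883 3.258 -1.417
vertex -3.634 2.303 -1.2
endloop
endfacet
facet normal -0.732 -0.325 -0.599
outer loop
vertex -4.614 2.932 -2.016
vertex -4.366 1.977 -1.8
vertex -5.046 2.463 -1.233
endloop
endfacet
facet normal -0.531 0.823 0.200
outer loop
vertex -4.614 2.932 -2.016
vertex -5.046 2.463 -1.233
vertex -3.883 3.258 -1.417
endloop
endfacet
facet normal -0.531 0.823 0.200
outer loop
vertex -3.883 3.258 -1.417
vertex -5.046 2.463 -1.233
vertex -4.315 2.789 -0.634
endloop
endfacet
facet normal 0.731 0.327 0.599
outer loop
vertex -3.883 3.258 -1.417
vertex -4.315 2.789 -0.634
vertex -3.634 2.303 -1.2
endloop
endfacet
facet normal -0.732 -0.325 -0.599
outer loop
vertex -5.046 2.463 -1.233
vertex -4.366 1.977 -1.8
vertex -4.798 1.508 -1.017
endloop
endfacet
facet normal -0.636 0.009 0.771
outer loop
vertex -5.046 2.463 -1.233
vertex -4.798 1.508 -1.017
vertex -4.315 2.789 -0.634
endloop
endfacet
facet normal -0.637 0.010 0.771
outer loop
vertex -4.315 2.789 -0.634
vertex -4.798 1.508 -1.017
vertex -4.067 1.834 -0.417
endloop
endfacet
facet normal 0.731 0.326 0.600
outer loop
vertex -4.315 2.789 -0.634
vertex -4.067 1.834 -0.417
vertex -3.634 2.303 -1.2
endloop
endfacet
facet normal -0.731 -0.327 -0.599
outer loop
vertex -4.798 1.508 -1.017
vertex -4.366 1.977 -1.8
vertex -4.117 1.022 -1.583
endloop
endfacet
facet normal -0.106 -0.814 0.571
outer loop
vertex -4.798 1.508 -1.017
vertex -4.117 1.022 -1.583
vertex -4.067 1.834 -0.417
endloop
endfacet
facet normal -0.105 -0.814 0.571
outer loop
vertex -4.067 1.834 -0.417
vertex -4.117 1.022 -1.583
vertex -3.386 1.348 -0.984
endloop
endfacet
facet normal 0.731 0.325 0.599
outer loop
vertex -4.067 1.834 -0.417
vertex -3.386 1.348 -0.984
vertex -3.634 2.303 -1.2
endloop
endfacet
facet normal -0.731 -0.327 -0.599
outer loop
vertex -4.117 1.022 -1.583
vertex -4.366 1.977 -1.8
vertex -3.685 1.491 -2.366
endloop
endfacet
facet normal 0.531 -0.823 -0.200
outer loop
vertex -4.117 1.022 -1.583
vertex -3.685 1.491 -2.366
vertex -3.386 1.348 -0.984
endloop
endfacet
facet normal 0.531 -0.823 -0.200
outer loop
vertex -3.386 1.348 -0.984
vertex -3.685 1.491 -2.366
vertex -2.954 1.817 -1.767
endloop
endfacet
facet normal 0.732 0.325 0.599
outer loop
vertex -3.386 1.348 -0.984
vertex -2.954 1.817 -1.767
vertex -3.634 2.303 -1.2
endloop
endfacet
facet normal -0.731 -0.326 -0.600
outer loop
vertex -3.685 1.491 -2.366
vertex -4.366 1.977 -1.8
vertex -3.933 2.446 -2.583
endloop
endfacet
facet normal 0.636 -0.010 -0.771
outer loop
vertex -3.685 1.491 -2.366
vertex -3.933 2.446 -2.583
vertex -2.954 1.817 -1.767
endloop
endfacet
facet normal 0.637 -0.009 -0.771
outer loop
vertex -2.954 1.817 -1.767
vertex -3.933 2.446 -2.583
vertex -3.202 2.772 -1.983
endloop
endfacet
facet normal 0.732 0.325 0.599
outer loop
vertex -2.954 1.817 -1.767
vertex -3.202 2.772 -1.983
vertex -3.634 2.303 -1.2
endloop
endfacet
facet normal -0.677 0.416 0.608
outer loop
vertex -1.955 -0.092 0.403
vertex -0.543 1.262 1.049
vertex -2.28 0.669 -0.48
endloop
endfacet
facet normal -0.686 -0.657 -0.314
outer loop
vertex -1.157 -0.022 -1.489
vertex -1.955 -0.092 0.403
vertex -2.28 0.669 -0.48
endloop
endfacet
facet normal -0.677 0.416 0.607
outer loop
vertex -2.28 0.669 -0.48
vertex -0.543 1.262 1.049
vertex -0.868 2.022 0.166
endloop
endfacet
facet normal -0.269 0.629 -0.730
outer loop
vertex -0.868 2.022 0.166
vertex -1.157 -0.022 -1.489
vertex -2.28 0.669 -0.48
endloop
endfacet
facet normal 0.269 -0.629 0.730
outer loop
vertex -1.955 -0.092 0.403
vertex 0.58 0.571 0.04
vertex -0.543 1.262 1.049
endloop
endfacet
facet normal -0.685 -0.657 -0.313
outer loop
vertex -0.832 -0.782 -0.606
vertex -1.955 -0.092 0.403
vertex -1.157 -0.022 -1.489
endloop
endfacet
facet normal 0.269 -0.629 0.729
outer loop
vertex -0.832 -0.782 -0.606
vertex 0.58 0.571 0.04
vertex -1.955 -0.092 0.403
endloop
endfacet
facet normal 0.686 0.657 0.313
outer loop
vertex -0.543 1.262 1.049
vertex 0.58 0.571 0.04
vertex -0.868 2.022 0.166
endloop
endfacet
facet normal -0.269 0.629 -0.730
outer loop
vertex 0.255 1.332 -0.843
vertex -1.157 -0.022 -1.489
vertex -0.868 2.022 0.166
endloop
endfacet
facet normal 0.686 0.657 0.314
outer loop
vertex -0.868 2.022 0.166
vertex 0.58 0.571 0.04
vertex 0.255 1.332 -0.843
endloop
endfacet
facet normal 0.677 -0.416 -0.607
outer loop
vertex 0.255 1.332 -0.843
vertex -0.832 -0.782 -0.606
vertex -1.157 -0.022 -1.489
endloop
endfacet
facet normal 0.677 -0.416 -0.608
outer loop
vertex 0.58 0.571 0.04
vertex -0.832 -0.782 -0.606
vertex 0.255 1.332 -0.843
endloop
endfacet

endsolid


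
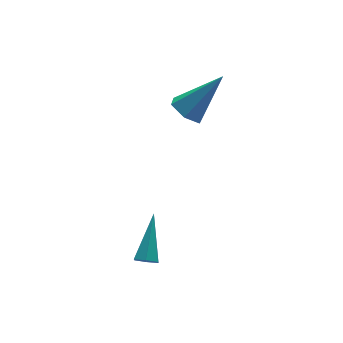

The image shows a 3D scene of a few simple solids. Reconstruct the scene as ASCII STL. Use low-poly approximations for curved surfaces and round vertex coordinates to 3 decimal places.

solid 
facet normal -0.505 -0.613 -0.608
outer loop
vertex -1.674 -0.863 -2.704
vertex -1.835 -1.123 -2.308
vertex -2.101 -0.735 -2.478
endloop
endfacet
facet normal -0.012 0.860 -0.509
outer loop
vertex -1.674 -0.863 -2.704
vertex -2.101 -0.735 -2.478
vertex -0.825 0.103 -1.092
endloop
endfacet
facet normal -0.506 -0.613 -0.607
outer loop
vertex -2.101 -0.735 -2.478
vertex -1.835 -1.123 -2.308
vertex -2.262 -0.994 -2.082
endloop
endfacet
facet normal -0.675 0.712 0.191
outer loop
vertex -2.101 -0.735 -2.478
vertex -2.262 -0.994 -2.082
vertex -0.825 0.103 -1.092
endloop
endfacet
facet normal -0.506 -0.613 -0.607
outer loop
vertex -2.262 -0.994 -2.082
vertex -1.835 -1.123 -2.308
vertex -1.996 -1.382 -1.912
endloop
endfacet
facet normal -0.558 -0.019 0.830
outer loop
vertex -2.262 -0.994 -2.082
vertex -1.996 -1.382 -1.912
vertex -0.825 0.103 -1.092
endloop
endfacet
facet normal -0.505 -0.614 -0.607
outer loop
vertex -1.996 -1.382 -1.912
vertex -1.835 -1.123 -2.308
vertex -1.569 -1.51 -2.138
endloop
endfacet
facet normal 0.226 -0.601 0.767
outer loop
vertex -1.996 -1.382 -1.912
vertex -1.569 -1.51 -2.138
vertex -0.825 0.103 -1.092
endloop
endfacet
facet normal -0.505 -0.614 -0.607
outer loop
vertex -1.569 -1.51 -2.138
vertex -1.835 -1.123 -2.308
vertex -1.408 -1.251 -2.534
endloop
endfacet
facet normal 0.889 -0.453 0.065
outer loop
vertex -1.569 -1.51 -2.138
vertex -1.408 -1.251 -2.534
vertex -0.825 0.103 -1.092
endloop
endfacet
facet normal -0.505 -0.613 -0.608
outer loop
vertex -1.408 -1.251 -2.534
vertex -1.835 -1.123 -2.308
vertex -1.674 -0.863 -2.704
endloop
endfacet
facet normal 0.771 0.278 -0.573
outer loop
vertex -1.408 -1.251 -2.534
vertex -1.674 -0.863 -2.704
vertex -0.825 0.103 -1.092
endloop
endfacet
facet normal -0.640 0.129 -0.758
outer loop
vertex 3.049 3.269 0.175
vertex 2.47 3.422 0.69
vertex 2.917 4.011 0.413
endloop
endfacet
facet normal 0.907 0.266 -0.326
outer loop
vertex 3.049 3.269 0.175
vertex 2.917 4.011 0.413
vertex 3.87 3.138 2.35
endloop
endfacet
facet normal -0.640 0.129 -0.758
outer loop
vertex 2.917 4.011 0.413
vertex 2.47 3.422 0.69
vertex 2.338 4.164 0.928
endloop
endfacet
facet normal 0.412 0.890 0.198
outer loop
vertex 2.917 4.011 0.413
vertex 2.338 4.164 0.928
vertex 3.87 3.138 2.35
endloop
endfacet
facet normal -0.639 0.130 -0.758
outer loop
vertex 2.338 4.164 0.928
vertex 2.47 3.422 0.69
vertex 1.89 3.575 1.205
endloop
endfacet
facet normal -0.305 0.585 0.751
outer loop
vertex 2.338 4.164 0.928
vertex 1.89 3.575 1.205
vertex 3.87 3.138 2.35
endloop
endfacet
facet normal -0.639 0.130 -0.758
outer loop
vertex 1.89 3.575 1.205
vertex 2.47 3.422 0.69
vertex 2.022 2.833 0.967
endloop
endfacet
facet normal -0.526 -0.343 0.778
outer loop
vertex 1.89 3.575 1.205
vertex 2.022 2.833 0.967
vertex 3.87 3.138 2.35
endloop
endfacet
facet normal -0.640 0.130 -0.758
outer loop
vertex 2.022 2.833 0.967
vertex 2.47 3.422 0.69
vertex 2.601 2.68 0.452
endloop
endfacet
facet normal -0.030 -0.967 0.253
outer loop
vertex 2.022 2.833 0.967
vertex 2.601 2.68 0.452
vertex 3.87 3.138 2.35
endloop
endfacet
facet normal -0.640 0.130 -0.758
outer loop
vertex 2.601 2.68 0.452
vertex 2.47 3.422 0.69
vertex 3.049 3.269 0.175
endloop
endfacet
facet normal 0.686 -0.663 -0.299
outer loop
vertex 2.601 2.68 0.452
vertex 3.049 3.269 0.175
vertex 3.87 3.138 2.35
endloop
endfacet

endsolid


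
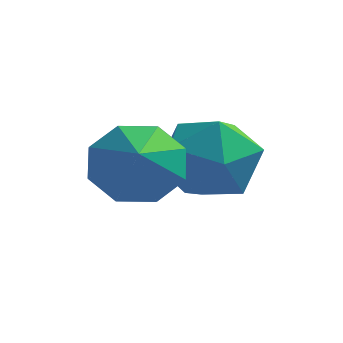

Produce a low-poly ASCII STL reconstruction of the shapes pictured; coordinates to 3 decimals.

solid 
facet normal -0.305 0.755 -0.581
outer loop
vertex 3.114 -1.62 -0.515
vertex 2.569 -1.229 0.28
vertex 3.54 -1.11 -0.076
endloop
endfacet
facet normal 0.821 -0.548 -0.160
outer loop
vertex 3.114 -1.62 -0.515
vertex 3.54 -1.11 -0.076
vertex 2.991 -2.271 1.08
endloop
endfacet
facet normal -0.305 0.755 -0.580
outer loop
vertex 3.54 -1.11 -0.076
vertex 2.569 -1.229 0.28
vertex 3.396 -0.67 0.572
endloop
endfacet
facet normal 0.942 -0.141 0.305
outer loop
vertex 3.54 -1.11 -0.076
vertex 3.396 -0.67 0.572
vertex 2.991 -2.271 1.08
endloop
endfacet
facet normal -0.306 0.755 -0.580
outer loop
vertex 3.396 -0.67 0.572
vertex 2.569 -1.229 0.28
vertex 2.769 -0.558 1.048
endloop
endfacet
facet normal 0.613 0.094 0.785
outer loop
vertex 3.396 -0.67 0.572
vertex 2.769 -0.558 1.048
vertex 2.991 -2.271 1.08
endloop
endfacet
facet normal -0.304 0.755 -0.581
outer loop
vertex 2.769 -0.558 1.048
vertex 2.569 -1.229 0.28
vertex 2.024 -0.838 1.074
endloop
endfacet
facet normal 0.027 0.022 0.999
outer loop
vertex 2.769 -0.558 1.048
vertex 2.024 -0.838 1.074
vertex 2.991 -2.271 1.08
endloop
endfacet
facet normal -0.305 0.754 -0.581
outer loop
vertex 2.024 -0.838 1.074
vertex 2.569 -1.229 0.28
vertex 1.599 -1.348 0.635
endloop
endfacet
facet normal -0.472 -0.315 0.823
outer loop
vertex 2.024 -0.838 1.074
vertex 1.599 -1.348 0.635
vertex 2.991 -2.271 1.08
endloop
endfacet
facet normal -0.305 0.755 -0.580
outer loop
vertex 1.599 -1.348 0.635
vertex 2.569 -1.229 0.28
vertex 1.743 -1.788 -0.013
endloop
endfacet
facet normal -0.593 -0.721 0.358
outer loop
vertex 1.599 -1.348 0.635
vertex 1.743 -1.788 -0.013
vertex 2.991 -2.271 1.08
endloop
endfacet
facet normal -0.305 0.755 -0.580
outer loop
vertex 1.743 -1.788 -0.013
vertex 2.569 -1.229 0.28
vertex 2.37 -1.9 -0.489
endloop
endfacet
facet normal -0.264 -0.957 -0.122
outer loop
vertex 1.743 -1.788 -0.013
vertex 2.37 -1.9 -0.489
vertex 2.991 -2.271 1.08
endloop
endfacet
facet normal -0.305 0.755 -0.580
outer loop
vertex 2.37 -1.9 -0.489
vertex 2.569 -1.229 0.28
vertex 3.114 -1.62 -0.515
endloop
endfacet
facet normal 0.321 -0.885 -0.336
outer loop
vertex 2.37 -1.9 -0.489
vertex 3.114 -1.62 -0.515
vertex 2.991 -2.271 1.08
endloop
endfacet
facet normal -0.147 0.461 0.875
outer loop
vertex 3.859 1.071 0.549
vertex 2.833 0.47 0.693
vertex 3.86 0.011 1.107
endloop
endfacet
facet normal 0.551 0.389 0.738
outer loop
vertex 3.859 1.071 0.549
vertex 3.86 0.011 1.107
vertex 4.726 0.275 0.322
endloop
endfacet
facet normal 0.688 0.715 0.120
outer loop
vertex 3.859 1.071 0.549
vertex 4.726 0.275 0.322
vertex 4.235 0.898 -0.576
endloop
endfacet
facet normal 0.077 0.989 -0.126
outer loop
vertex 3.859 1.071 0.549
vertex 4.235 0.898 -0.576
vertex 3.065 1.018 -0.347
endloop
endfacet
facet normal -0.439 0.831 0.340
outer loop
vertex 3.859 1.071 0.549
vertex 3.065 1.018 -0.347
vertex 2.833 0.47 0.693
endloop
endfacet
facet normal 0.689 -0.306 0.657
outer loop
vertex 4.726 0.275 0.322
vertex 3.86 0.011 1.107
vertex 4.235 -0.818 0.327
endloop
endfacet
facet normal -0.439 -0.190 0.878
outer loop
vertex 3.86 0.011 1.107
vertex 2.833 0.47 0.693
vertex 3.065 -0.698 0.556
endloop
endfacet
facet normal -0.912 0.410 0.012
outer loop
vertex 2.833 0.47 0.693
vertex 3.065 1.018 -0.347
vertex 2.574 -0.075 -0.342
endloop
endfacet
facet normal -0.077 0.664 -0.743
outer loop
vertex 3.065 1.018 -0.347
vertex 4.235 0.898 -0.576
vertex 3.44 0.189 -1.127
endloop
endfacet
facet normal 0.912 0.222 -0.345
outer loop
vertex 4.235 0.898 -0.576
vertex 4.726 0.275 0.322
vertex 4.467 -0.27 -0.713
endloop
endfacet
facet normal -0.077 -0.989 0.126
outer loop
vertex 3.441 -0.871 -0.569
vertex 4.235 -0.818 0.327
vertex 3.065 -0.698 0.556
endloop
endfacet
facet normal -0.688 -0.715 -0.120
outer loop
vertex 3.441 -0.871 -0.569
vertex 3.065 -0.698 0.556
vertex 2.574 -0.075 -0.342
endloop
endfacet
facet normal -0.551 -0.389 -0.738
outer loop
vertex 3.441 -0.871 -0.569
vertex 2.574 -0.075 -0.342
vertex 3.44 0.189 -1.127
endloop
endfacet
facet normal 0.147 -0.461 -0.875
outer loop
vertex 3.441 -0.871 -0.569
vertex 3.44 0.189 -1.127
vertex 4.467 -0.27 -0.713
endloop
endfacet
facet normal 0.439 -0.831 -0.340
outer loop
vertex 3.441 -0.871 -0.569
vertex 4.467 -0.27 -0.713
vertex 4.235 -0.818 0.327
endloop
endfacet
facet normal 0.077 -0.664 0.743
outer loop
vertex 3.065 -0.698 0.556
vertex 4.235 -0.818 0.327
vertex 3.86 0.011 1.107
endloop
endfacet
facet normal -0.912 -0.222 0.345
outer loop
vertex 2.574 -0.075 -0.342
vertex 3.065 -0.698 0.556
vertex 2.833 0.47 0.693
endloop
endfacet
facet normal -0.689 0.306 -0.657
outer loop
vertex 3.44 0.189 -1.127
vertex 2.574 -0.075 -0.342
vertex 3.065 1.018 -0.347
endloop
endfacet
facet normal 0.439 0.190 -0.878
outer loop
vertex 4.467 -0.27 -0.713
vertex 3.44 0.189 -1.127
vertex 4.235 0.898 -0.576
endloop
endfacet
facet normal 0.912 -0.410 -0.012
outer loop
vertex 4.235 -0.818 0.327
vertex 4.467 -0.27 -0.713
vertex 4.726 0.275 0.322
endloop
endfacet

endsolid


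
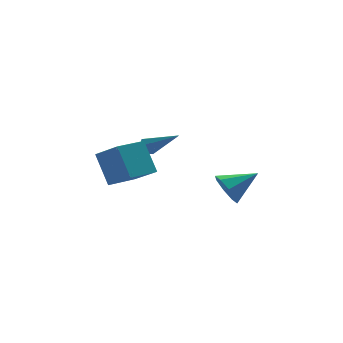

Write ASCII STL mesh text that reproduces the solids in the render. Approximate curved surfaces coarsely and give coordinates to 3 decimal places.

solid 
facet normal -0.906 -0.025 -0.422
outer loop
vertex 3.213 -0.839 -3.422
vertex 2.855 -0.321 -2.684
vertex 3.25 -0.108 -3.544
endloop
endfacet
facet normal 0.777 -0.142 -0.614
outer loop
vertex 3.213 -0.839 -3.422
vertex 3.25 -0.108 -3.544
vertex 4.505 -0.279 -1.916
endloop
endfacet
facet normal -0.906 -0.023 -0.422
outer loop
vertex 3.25 -0.108 -3.544
vertex 2.855 -0.321 -2.684
vertex 3.057 0.499 -3.162
endloop
endfacet
facet normal 0.699 0.527 -0.484
outer loop
vertex 3.25 -0.108 -3.544
vertex 3.057 0.499 -3.162
vertex 4.505 -0.279 -1.916
endloop
endfacet
facet normal -0.906 -0.023 -0.423
outer loop
vertex 3.057 0.499 -3.162
vertex 2.855 -0.321 -2.684
vertex 2.745 0.625 -2.5
endloop
endfacet
facet normal 0.446 0.894 0.040
outer loop
vertex 3.057 0.499 -3.162
vertex 2.745 0.625 -2.5
vertex 4.505 -0.279 -1.916
endloop
endfacet
facet normal -0.906 -0.023 -0.422
outer loop
vertex 2.745 0.625 -2.5
vertex 2.855 -0.321 -2.684
vertex 2.498 0.197 -1.946
endloop
endfacet
facet normal 0.167 0.743 0.648
outer loop
vertex 2.745 0.625 -2.5
vertex 2.498 0.197 -1.946
vertex 4.505 -0.279 -1.916
endloop
endfacet
facet normal -0.906 -0.023 -0.422
outer loop
vertex 2.498 0.197 -1.946
vertex 2.855 -0.321 -2.684
vertex 2.46 -0.535 -1.824
endloop
endfacet
facet normal 0.024 0.163 0.986
outer loop
vertex 2.498 0.197 -1.946
vertex 2.46 -0.535 -1.824
vertex 4.505 -0.279 -1.916
endloop
endfacet
facet normal -0.906 -0.023 -0.422
outer loop
vertex 2.46 -0.535 -1.824
vertex 2.855 -0.321 -2.684
vertex 2.654 -1.141 -2.207
endloop
endfacet
facet normal 0.102 -0.508 0.855
outer loop
vertex 2.46 -0.535 -1.824
vertex 2.654 -1.141 -2.207
vertex 4.505 -0.279 -1.916
endloop
endfacet
facet normal -0.907 -0.023 -0.422
outer loop
vertex 2.654 -1.141 -2.207
vertex 2.855 -0.321 -2.684
vertex 2.965 -1.267 -2.869
endloop
endfacet
facet normal 0.355 -0.874 0.333
outer loop
vertex 2.654 -1.141 -2.207
vertex 2.965 -1.267 -2.869
vertex 4.505 -0.279 -1.916
endloop
endfacet
facet normal -0.906 -0.022 -0.424
outer loop
vertex 2.965 -1.267 -2.869
vertex 2.855 -0.321 -2.684
vertex 3.213 -0.839 -3.422
endloop
endfacet
facet normal 0.634 -0.723 -0.275
outer loop
vertex 2.965 -1.267 -2.869
vertex 3.213 -0.839 -3.422
vertex 4.505 -0.279 -1.916
endloop
endfacet
facet normal -0.916 -0.379 0.134
outer loop
vertex -2.49 -1.893 -0.016
vertex -2.724 -0.79 1.501
vertex -3.137 -0.679 -0.998
endloop
endfacet
facet normal 0.124 -0.583 -0.803
outer loop
vertex -1.616 -0.05 -1.221
vertex -2.49 -1.893 -0.016
vertex -3.137 -0.679 -0.998
endloop
endfacet
facet normal -0.916 -0.378 0.135
outer loop
vertex -3.137 -0.679 -0.998
vertex -2.724 -0.79 1.501
vertex -3.37 0.424 0.519
endloop
endfacet
facet normal -0.382 0.718 -0.581
outer loop
vertex -3.37 0.424 0.519
vertex -1.616 -0.05 -1.221
vertex -3.137 -0.679 -0.998
endloop
endfacet
facet normal 0.382 -0.718 0.581
outer loop
vertex -2.49 -1.893 -0.016
vertex -1.203 -0.161 1.278
vertex -2.724 -0.79 1.501
endloop
endfacet
facet normal 0.124 -0.583 -0.803
outer loop
vertex -0.97 -1.264 -0.239
vertex -2.49 -1.893 -0.016
vertex -1.616 -0.05 -1.221
endloop
endfacet
facet normal 0.383 -0.718 0.581
outer loop
vertex -0.97 -1.264 -0.239
vertex -1.203 -0.161 1.278
vertex -2.49 -1.893 -0.016
endloop
endfacet
facet normal -0.124 0.583 0.803
outer loop
vertex -2.724 -0.79 1.501
vertex -1.203 -0.161 1.278
vertex -3.37 0.424 0.519
endloop
endfacet
facet normal -0.382 0.718 -0.581
outer loop
vertex -1.85 1.053 0.296
vertex -1.616 -0.05 -1.221
vertex -3.37 0.424 0.519
endloop
endfacet
facet normal -0.124 0.583 0.803
outer loop
vertex -3.37 0.424 0.519
vertex -1.203 -0.161 1.278
vertex -1.85 1.053 0.296
endloop
endfacet
facet normal 0.916 0.379 -0.134
outer loop
vertex -1.85 1.053 0.296
vertex -0.97 -1.264 -0.239
vertex -1.616 -0.05 -1.221
endloop
endfacet
facet normal 0.916 0.379 -0.135
outer loop
vertex -1.203 -0.161 1.278
vertex -0.97 -1.264 -0.239
vertex -1.85 1.053 0.296
endloop
endfacet
facet normal -0.531 0.631 -0.566
outer loop
vertex -0.0 1.904 -0.825
vertex -0.202 2.126 -0.388
vertex 0.246 2.315 -0.598
endloop
endfacet
facet normal 0.807 -0.170 -0.566
outer loop
vertex -0.0 1.904 -0.825
vertex 0.246 2.315 -0.598
vertex 0.902 0.814 0.788
endloop
endfacet
facet normal -0.531 0.631 -0.566
outer loop
vertex 0.246 2.315 -0.598
vertex -0.202 2.126 -0.388
vertex 0.044 2.537 -0.161
endloop
endfacet
facet normal 0.854 0.502 0.140
outer loop
vertex 0.246 2.315 -0.598
vertex 0.044 2.537 -0.161
vertex 0.902 0.814 0.788
endloop
endfacet
facet normal -0.530 0.630 -0.568
outer loop
vertex 0.044 2.537 -0.161
vertex -0.202 2.126 -0.388
vertex -0.405 2.348 0.048
endloop
endfacet
facet normal 0.160 0.536 0.829
outer loop
vertex 0.044 2.537 -0.161
vertex -0.405 2.348 0.048
vertex 0.902 0.814 0.788
endloop
endfacet
facet normal -0.530 0.630 -0.568
outer loop
vertex -0.405 2.348 0.048
vertex -0.202 2.126 -0.388
vertex -0.651 1.937 -0.179
endloop
endfacet
facet normal -0.578 -0.102 0.810
outer loop
vertex -0.405 2.348 0.048
vertex -0.651 1.937 -0.179
vertex 0.902 0.814 0.788
endloop
endfacet
facet normal -0.530 0.630 -0.568
outer loop
vertex -0.651 1.937 -0.179
vertex -0.202 2.126 -0.388
vertex -0.448 1.715 -0.615
endloop
endfacet
facet normal -0.624 -0.774 0.104
outer loop
vertex -0.651 1.937 -0.179
vertex -0.448 1.715 -0.615
vertex 0.902 0.814 0.788
endloop
endfacet
facet normal -0.531 0.631 -0.566
outer loop
vertex -0.448 1.715 -0.615
vertex -0.202 2.126 -0.388
vertex -0.0 1.904 -0.825
endloop
endfacet
facet normal 0.067 -0.809 -0.584
outer loop
vertex -0.448 1.715 -0.615
vertex -0.0 1.904 -0.825
vertex 0.902 0.814 0.788
endloop
endfacet

endsolid
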